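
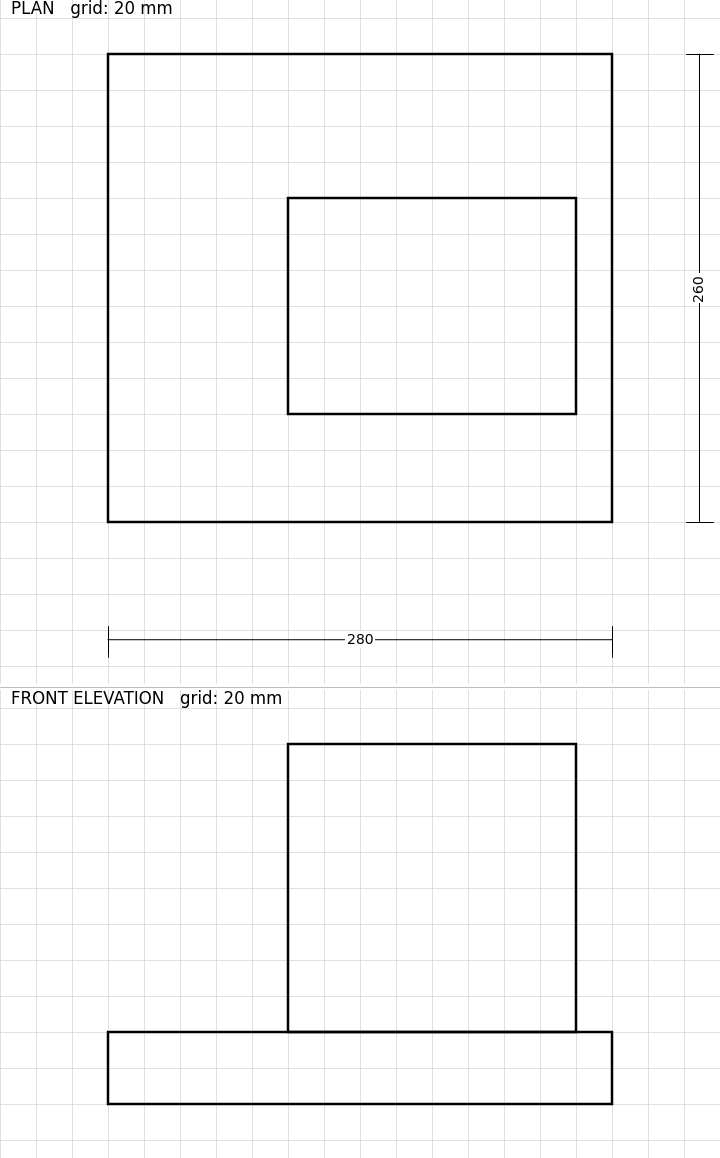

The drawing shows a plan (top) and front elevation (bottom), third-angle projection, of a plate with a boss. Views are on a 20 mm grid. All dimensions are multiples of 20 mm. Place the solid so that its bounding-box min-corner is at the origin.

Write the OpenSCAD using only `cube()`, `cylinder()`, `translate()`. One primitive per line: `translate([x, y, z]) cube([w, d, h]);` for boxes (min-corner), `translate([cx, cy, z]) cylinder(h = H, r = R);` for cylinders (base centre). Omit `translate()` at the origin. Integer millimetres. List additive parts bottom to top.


cube([280, 260, 40]);
translate([100, 60, 40]) cube([160, 120, 160]);


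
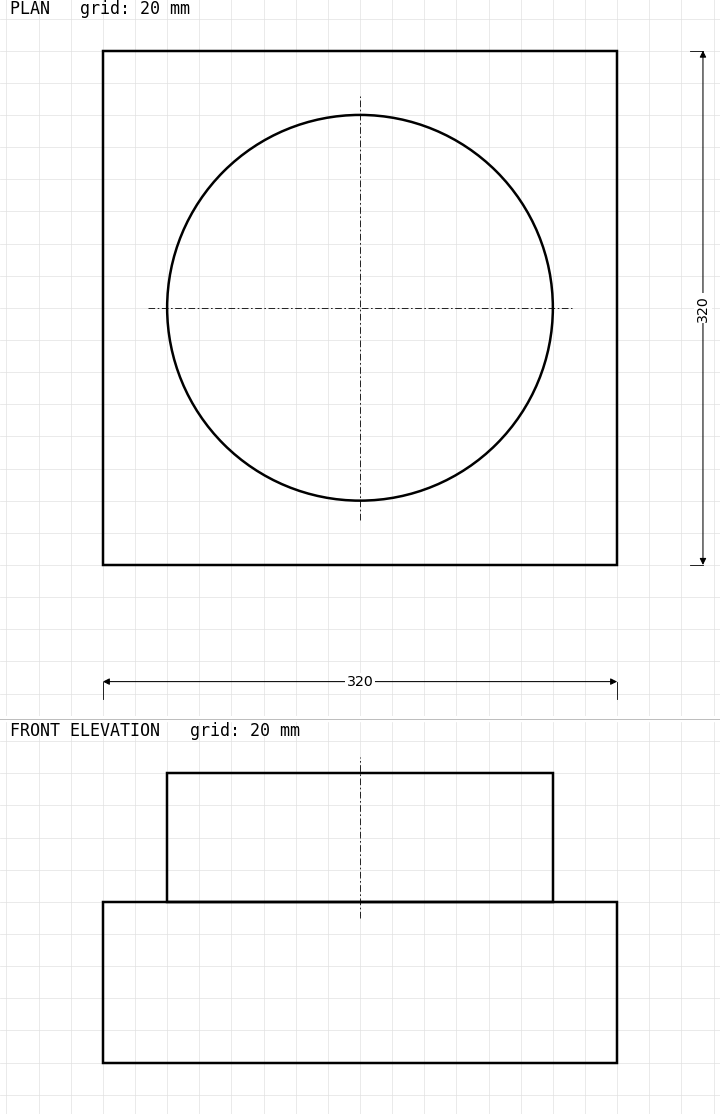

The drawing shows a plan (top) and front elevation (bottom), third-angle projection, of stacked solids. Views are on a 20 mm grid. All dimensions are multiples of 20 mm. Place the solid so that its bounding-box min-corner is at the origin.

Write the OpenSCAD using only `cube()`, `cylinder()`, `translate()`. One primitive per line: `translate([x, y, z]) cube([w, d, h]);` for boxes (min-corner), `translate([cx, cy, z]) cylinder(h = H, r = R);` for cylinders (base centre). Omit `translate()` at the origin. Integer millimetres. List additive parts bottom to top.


cube([320, 320, 100]);
translate([160, 160, 100]) cylinder(h = 80, r = 120);


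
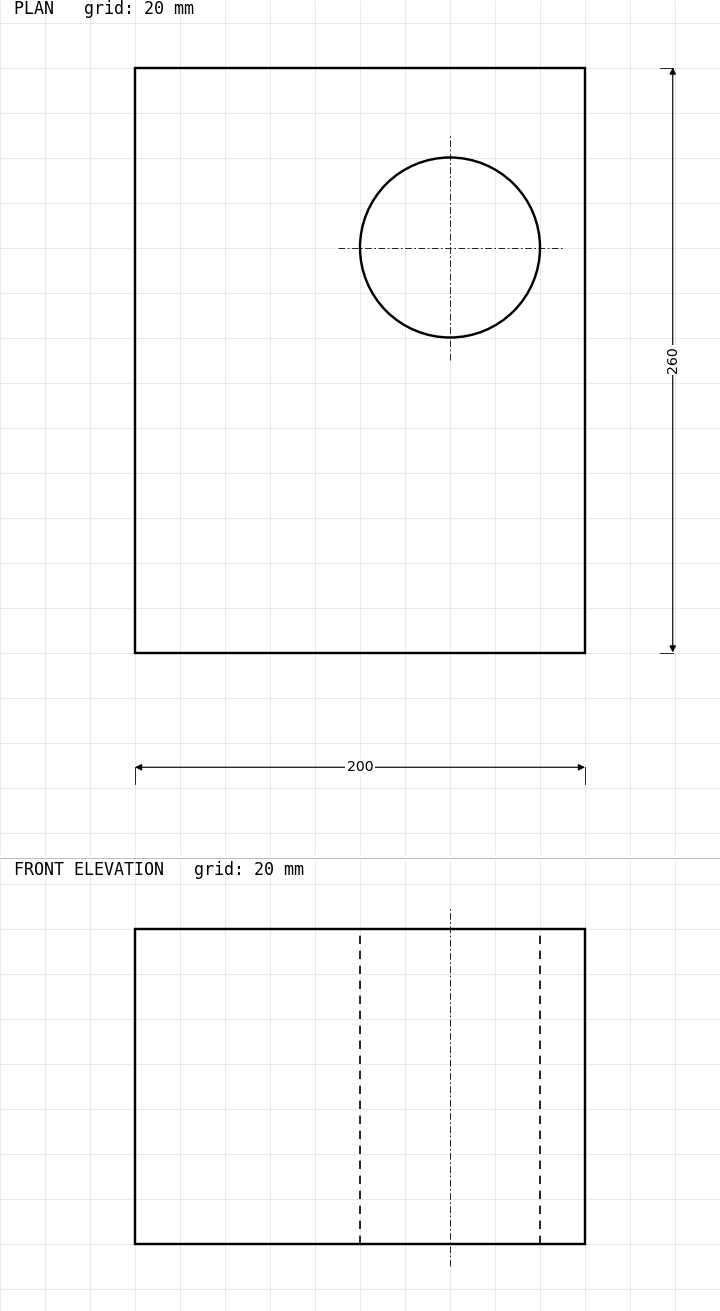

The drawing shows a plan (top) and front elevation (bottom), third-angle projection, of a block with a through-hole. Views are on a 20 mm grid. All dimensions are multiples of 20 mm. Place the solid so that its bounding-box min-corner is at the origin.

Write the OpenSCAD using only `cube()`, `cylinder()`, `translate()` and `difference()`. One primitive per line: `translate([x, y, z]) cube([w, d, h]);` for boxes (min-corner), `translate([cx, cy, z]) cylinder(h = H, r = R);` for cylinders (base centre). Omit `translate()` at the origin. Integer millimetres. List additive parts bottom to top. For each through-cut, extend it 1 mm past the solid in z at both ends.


difference() {
  cube([200, 260, 140]);
  translate([140, 180, -1]) cylinder(h = 142, r = 40);
}


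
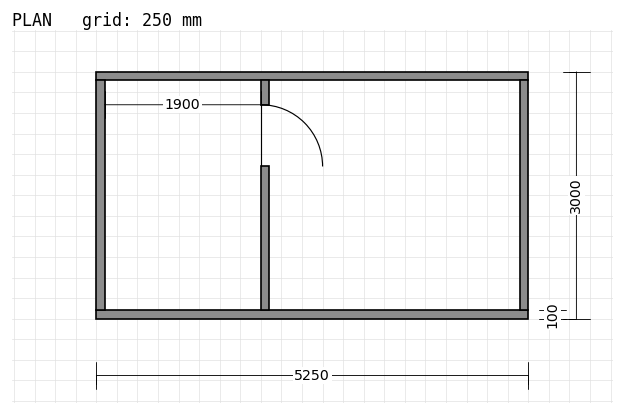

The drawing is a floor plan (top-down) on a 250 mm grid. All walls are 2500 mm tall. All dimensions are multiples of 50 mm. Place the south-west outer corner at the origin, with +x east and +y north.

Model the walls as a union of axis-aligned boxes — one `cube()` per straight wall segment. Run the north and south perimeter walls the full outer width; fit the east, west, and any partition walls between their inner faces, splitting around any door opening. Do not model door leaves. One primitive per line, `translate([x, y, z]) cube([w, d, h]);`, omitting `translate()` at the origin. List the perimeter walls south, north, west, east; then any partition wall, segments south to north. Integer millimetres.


cube([5250, 100, 2500]);
translate([0, 2900, 0]) cube([5250, 100, 2500]);
translate([0, 100, 0]) cube([100, 2800, 2500]);
translate([5150, 100, 0]) cube([100, 2800, 2500]);
translate([2000, 100, 0]) cube([100, 1750, 2500]);
translate([2000, 2600, 0]) cube([100, 300, 2500]);


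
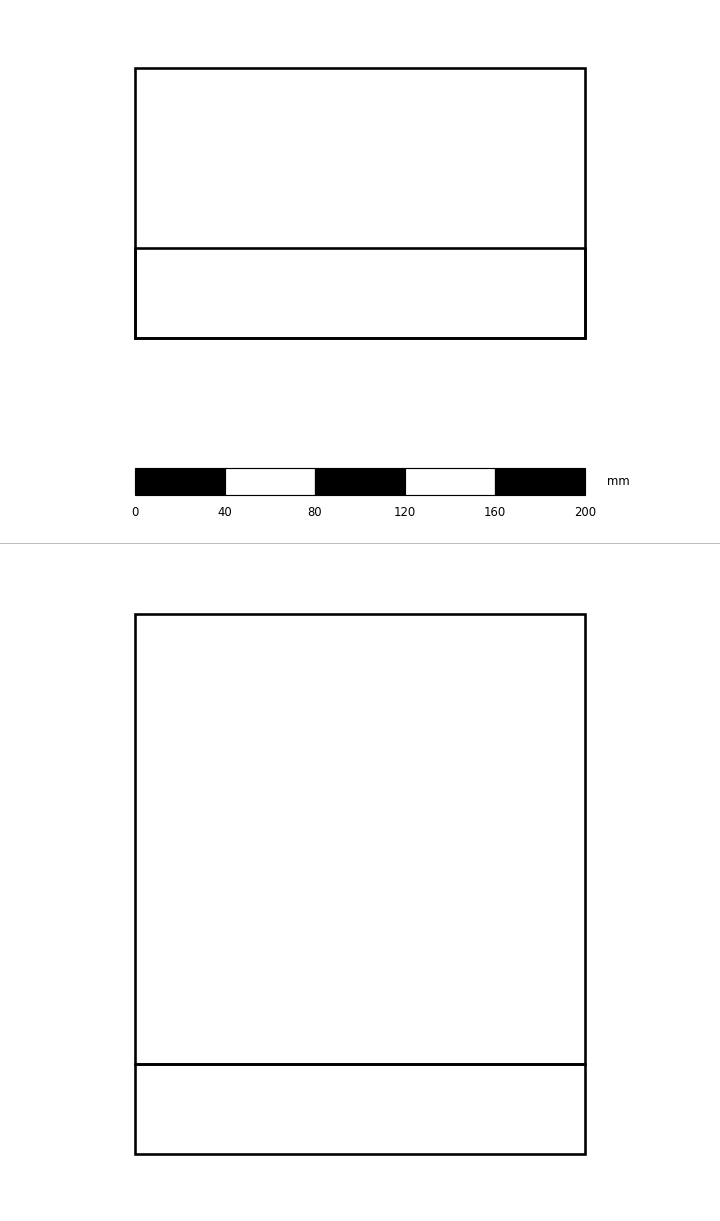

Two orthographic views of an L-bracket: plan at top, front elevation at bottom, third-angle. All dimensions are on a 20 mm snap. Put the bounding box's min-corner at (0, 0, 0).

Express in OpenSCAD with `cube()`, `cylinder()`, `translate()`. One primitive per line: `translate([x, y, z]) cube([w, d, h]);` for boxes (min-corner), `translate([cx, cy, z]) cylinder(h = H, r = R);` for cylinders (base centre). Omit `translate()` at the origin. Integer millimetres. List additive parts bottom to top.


cube([200, 120, 40]);
translate([0, 0, 40]) cube([200, 40, 200]);


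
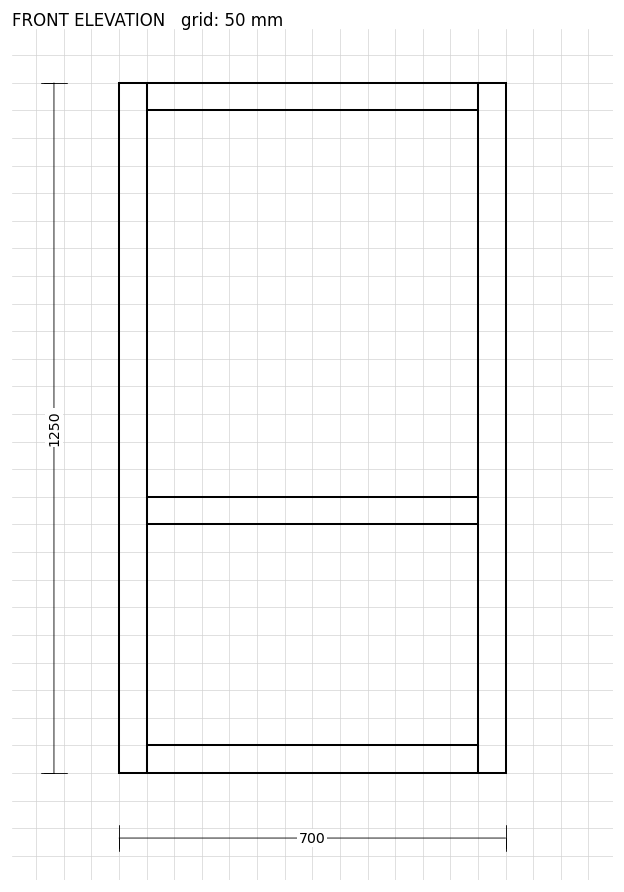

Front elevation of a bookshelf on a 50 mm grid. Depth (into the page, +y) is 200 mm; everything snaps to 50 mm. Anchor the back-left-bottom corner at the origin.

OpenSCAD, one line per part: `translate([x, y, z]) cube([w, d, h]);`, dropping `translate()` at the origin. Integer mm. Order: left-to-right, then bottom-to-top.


cube([50, 200, 1250]);
translate([50, 0, 0]) cube([600, 200, 50]);
translate([50, 0, 450]) cube([600, 200, 50]);
translate([50, 0, 1200]) cube([600, 200, 50]);
translate([650, 0, 0]) cube([50, 200, 1250]);


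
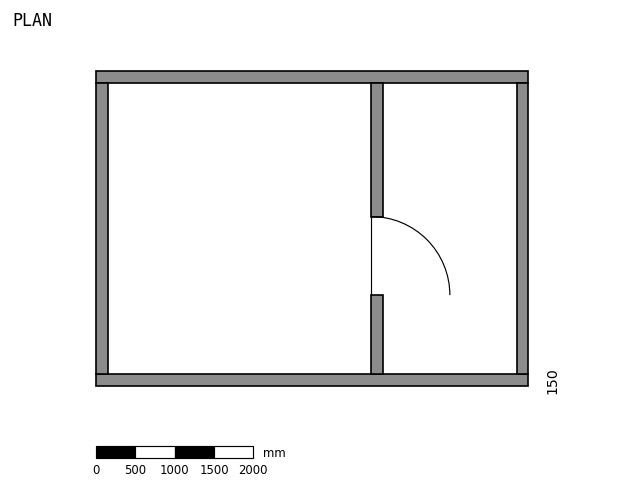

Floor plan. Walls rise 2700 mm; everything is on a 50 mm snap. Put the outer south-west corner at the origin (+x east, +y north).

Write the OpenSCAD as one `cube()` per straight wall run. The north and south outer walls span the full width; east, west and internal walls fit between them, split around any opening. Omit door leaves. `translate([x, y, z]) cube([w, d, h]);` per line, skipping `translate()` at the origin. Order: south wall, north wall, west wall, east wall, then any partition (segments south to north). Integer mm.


cube([5500, 150, 2700]);
translate([0, 3850, 0]) cube([5500, 150, 2700]);
translate([0, 150, 0]) cube([150, 3700, 2700]);
translate([5350, 150, 0]) cube([150, 3700, 2700]);
translate([3500, 150, 0]) cube([150, 1000, 2700]);
translate([3500, 2150, 0]) cube([150, 1700, 2700]);


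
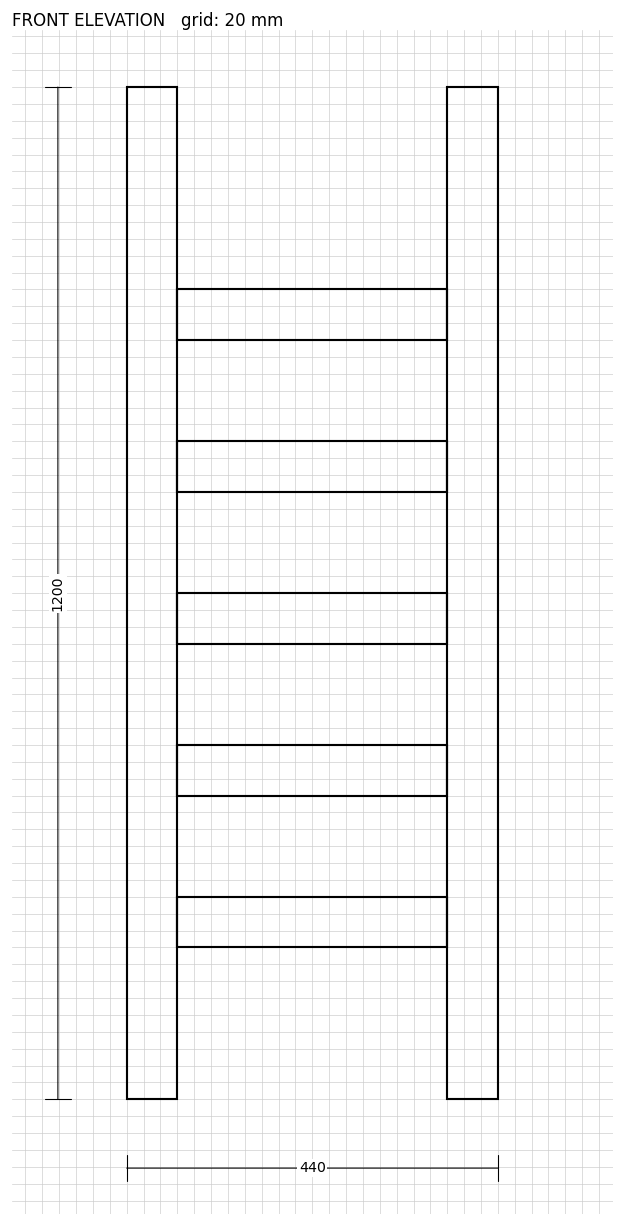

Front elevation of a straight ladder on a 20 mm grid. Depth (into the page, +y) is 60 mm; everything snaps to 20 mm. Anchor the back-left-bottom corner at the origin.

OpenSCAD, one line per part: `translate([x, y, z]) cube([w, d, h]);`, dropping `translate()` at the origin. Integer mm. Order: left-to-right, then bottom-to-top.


cube([60, 60, 1200]);
translate([60, 0, 180]) cube([320, 60, 60]);
translate([60, 0, 360]) cube([320, 60, 60]);
translate([60, 0, 540]) cube([320, 60, 60]);
translate([60, 0, 720]) cube([320, 60, 60]);
translate([60, 0, 900]) cube([320, 60, 60]);
translate([380, 0, 0]) cube([60, 60, 1200]);


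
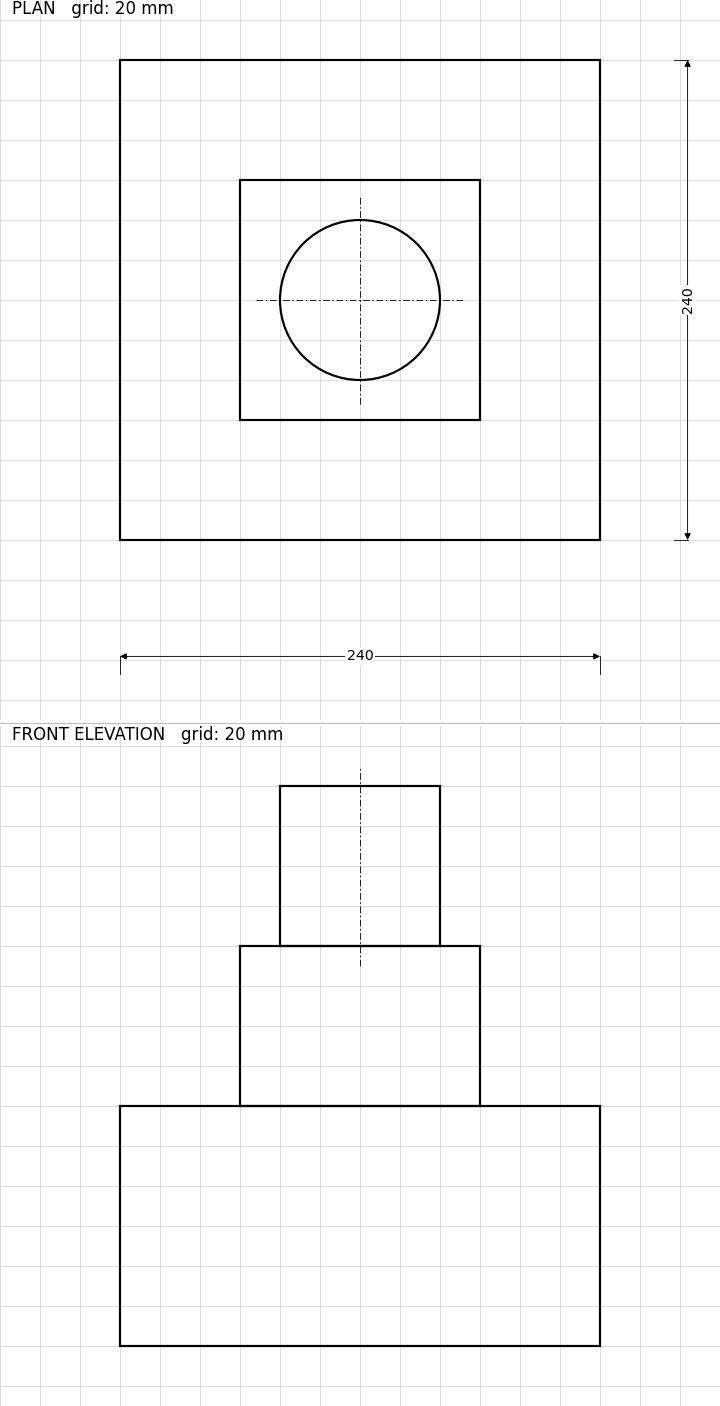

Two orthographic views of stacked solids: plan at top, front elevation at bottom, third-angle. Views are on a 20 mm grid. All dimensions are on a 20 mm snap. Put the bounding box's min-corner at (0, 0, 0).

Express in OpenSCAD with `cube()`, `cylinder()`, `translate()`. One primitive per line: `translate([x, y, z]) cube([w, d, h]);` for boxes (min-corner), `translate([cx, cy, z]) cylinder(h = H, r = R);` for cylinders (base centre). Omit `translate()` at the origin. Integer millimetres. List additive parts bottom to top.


cube([240, 240, 120]);
translate([60, 60, 120]) cube([120, 120, 80]);
translate([120, 120, 200]) cylinder(h = 80, r = 40);


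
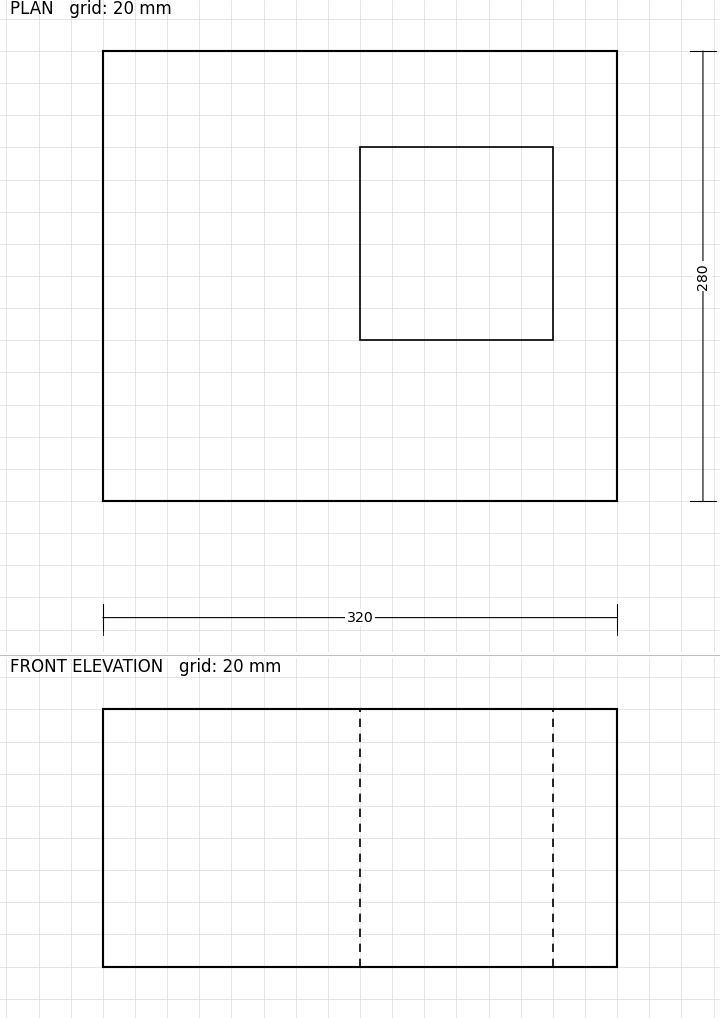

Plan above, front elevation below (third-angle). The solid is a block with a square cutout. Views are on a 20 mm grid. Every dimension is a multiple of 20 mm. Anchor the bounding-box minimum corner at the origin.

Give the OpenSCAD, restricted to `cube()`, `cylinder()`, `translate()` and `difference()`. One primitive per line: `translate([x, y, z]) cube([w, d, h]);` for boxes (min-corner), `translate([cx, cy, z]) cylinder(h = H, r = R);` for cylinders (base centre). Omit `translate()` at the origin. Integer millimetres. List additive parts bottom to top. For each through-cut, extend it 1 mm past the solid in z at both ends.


difference() {
  cube([320, 280, 160]);
  translate([160, 100, -1]) cube([120, 120, 162]);
}


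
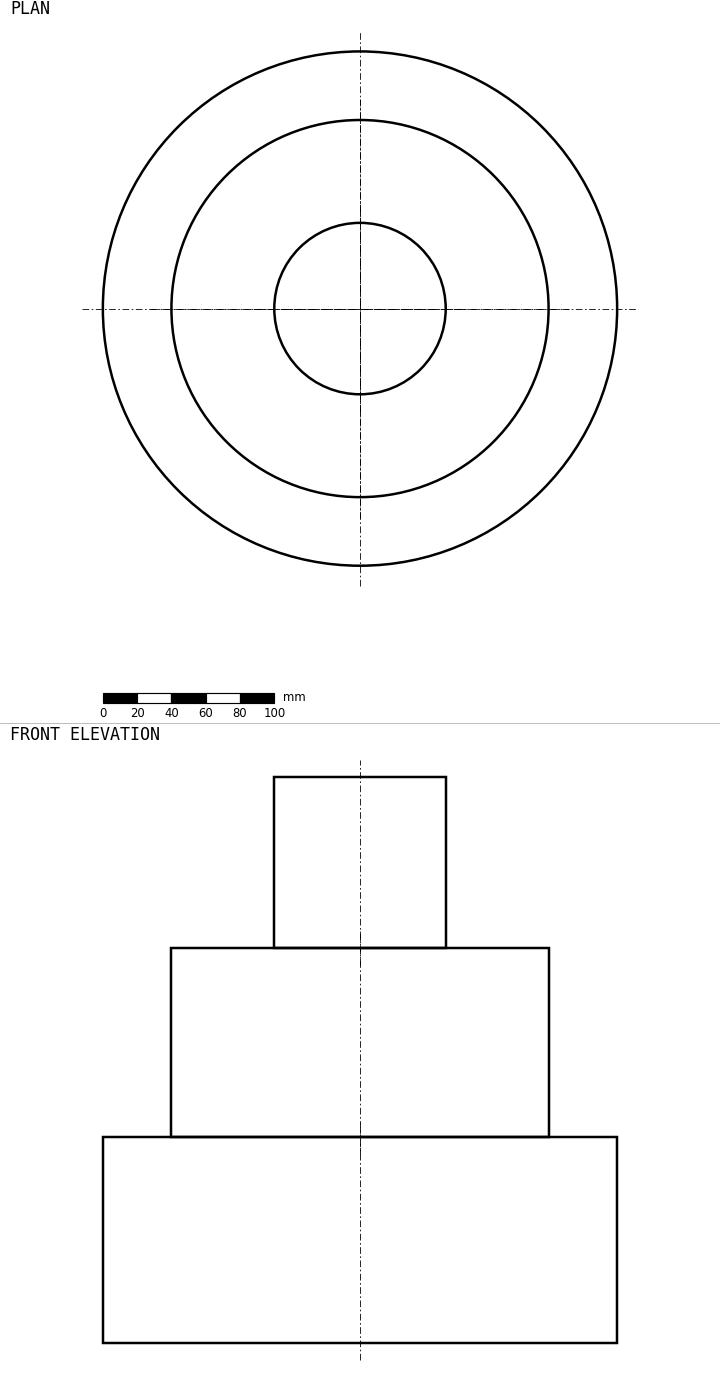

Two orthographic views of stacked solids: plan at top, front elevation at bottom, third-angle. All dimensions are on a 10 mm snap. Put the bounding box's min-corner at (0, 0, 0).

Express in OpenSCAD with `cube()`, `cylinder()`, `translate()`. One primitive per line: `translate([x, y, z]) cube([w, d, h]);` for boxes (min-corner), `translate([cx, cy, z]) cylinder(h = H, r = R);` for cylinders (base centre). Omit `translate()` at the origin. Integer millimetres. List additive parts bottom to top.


translate([150, 150, 0]) cylinder(h = 120, r = 150);
translate([150, 150, 120]) cylinder(h = 110, r = 110);
translate([150, 150, 230]) cylinder(h = 100, r = 50);


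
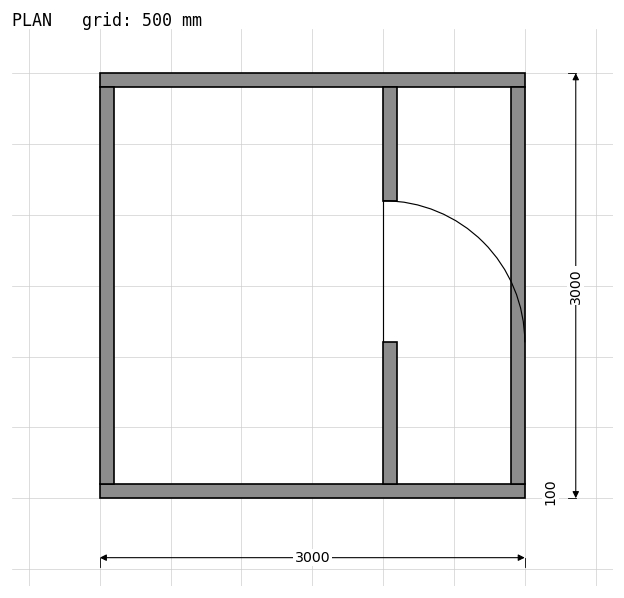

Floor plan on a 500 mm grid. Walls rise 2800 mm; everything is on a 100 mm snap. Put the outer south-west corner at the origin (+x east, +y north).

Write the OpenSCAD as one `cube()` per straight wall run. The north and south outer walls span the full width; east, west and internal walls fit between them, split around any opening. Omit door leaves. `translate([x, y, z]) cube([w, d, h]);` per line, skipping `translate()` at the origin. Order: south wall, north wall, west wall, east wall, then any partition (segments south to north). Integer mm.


cube([3000, 100, 2800]);
translate([0, 2900, 0]) cube([3000, 100, 2800]);
translate([0, 100, 0]) cube([100, 2800, 2800]);
translate([2900, 100, 0]) cube([100, 2800, 2800]);
translate([2000, 100, 0]) cube([100, 1000, 2800]);
translate([2000, 2100, 0]) cube([100, 800, 2800]);


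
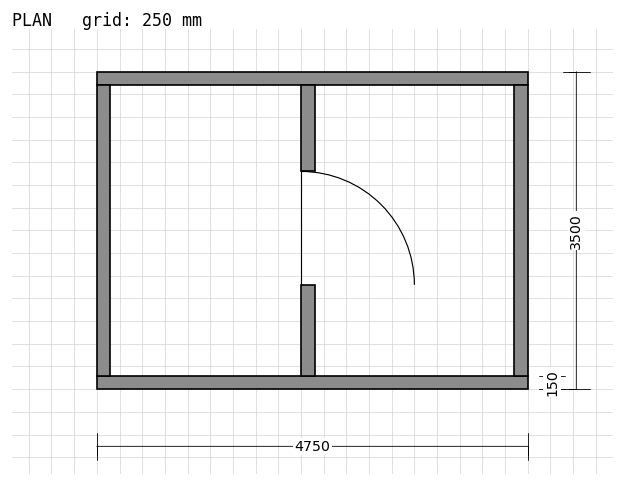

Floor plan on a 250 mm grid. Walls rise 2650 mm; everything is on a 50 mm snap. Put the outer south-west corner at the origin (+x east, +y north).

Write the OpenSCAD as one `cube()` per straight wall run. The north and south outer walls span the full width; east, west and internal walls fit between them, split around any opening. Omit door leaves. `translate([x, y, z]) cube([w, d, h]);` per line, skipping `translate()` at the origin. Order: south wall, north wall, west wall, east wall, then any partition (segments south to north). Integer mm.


cube([4750, 150, 2650]);
translate([0, 3350, 0]) cube([4750, 150, 2650]);
translate([0, 150, 0]) cube([150, 3200, 2650]);
translate([4600, 150, 0]) cube([150, 3200, 2650]);
translate([2250, 150, 0]) cube([150, 1000, 2650]);
translate([2250, 2400, 0]) cube([150, 950, 2650]);


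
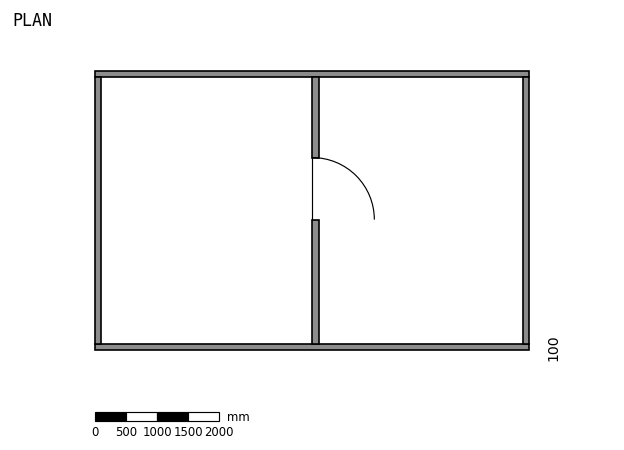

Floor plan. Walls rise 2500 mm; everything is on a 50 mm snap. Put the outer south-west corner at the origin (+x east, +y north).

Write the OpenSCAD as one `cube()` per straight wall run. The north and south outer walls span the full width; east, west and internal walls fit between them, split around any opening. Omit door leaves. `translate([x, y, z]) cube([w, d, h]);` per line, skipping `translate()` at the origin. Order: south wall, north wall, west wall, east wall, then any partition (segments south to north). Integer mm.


cube([7000, 100, 2500]);
translate([0, 4400, 0]) cube([7000, 100, 2500]);
translate([0, 100, 0]) cube([100, 4300, 2500]);
translate([6900, 100, 0]) cube([100, 4300, 2500]);
translate([3500, 100, 0]) cube([100, 2000, 2500]);
translate([3500, 3100, 0]) cube([100, 1300, 2500]);


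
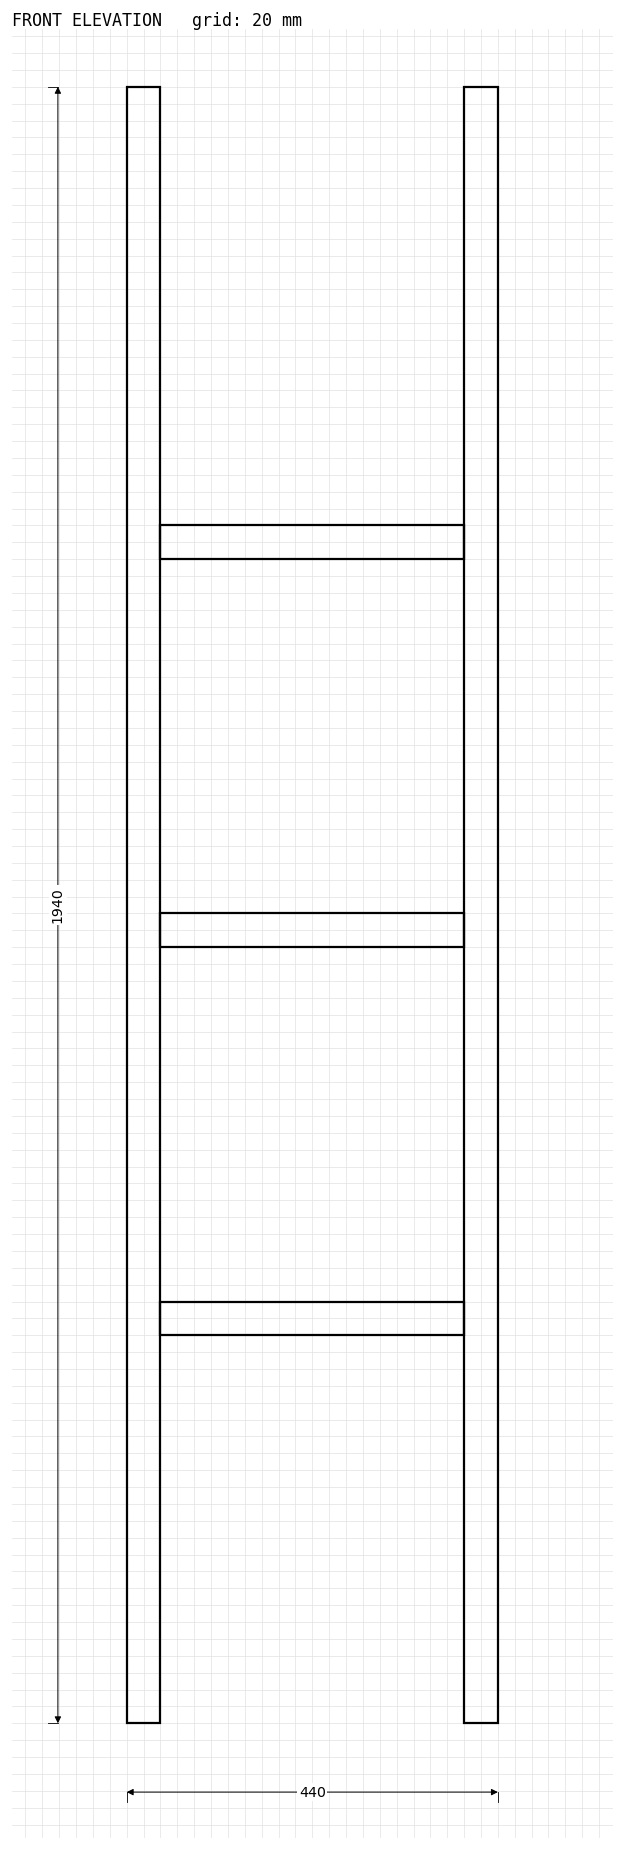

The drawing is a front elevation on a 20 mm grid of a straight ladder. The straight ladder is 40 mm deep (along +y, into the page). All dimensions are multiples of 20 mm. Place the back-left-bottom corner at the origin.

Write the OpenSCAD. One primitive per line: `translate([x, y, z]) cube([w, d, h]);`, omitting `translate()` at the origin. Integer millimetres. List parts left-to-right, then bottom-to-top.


cube([40, 40, 1940]);
translate([40, 0, 460]) cube([360, 40, 40]);
translate([40, 0, 920]) cube([360, 40, 40]);
translate([40, 0, 1380]) cube([360, 40, 40]);
translate([400, 0, 0]) cube([40, 40, 1940]);


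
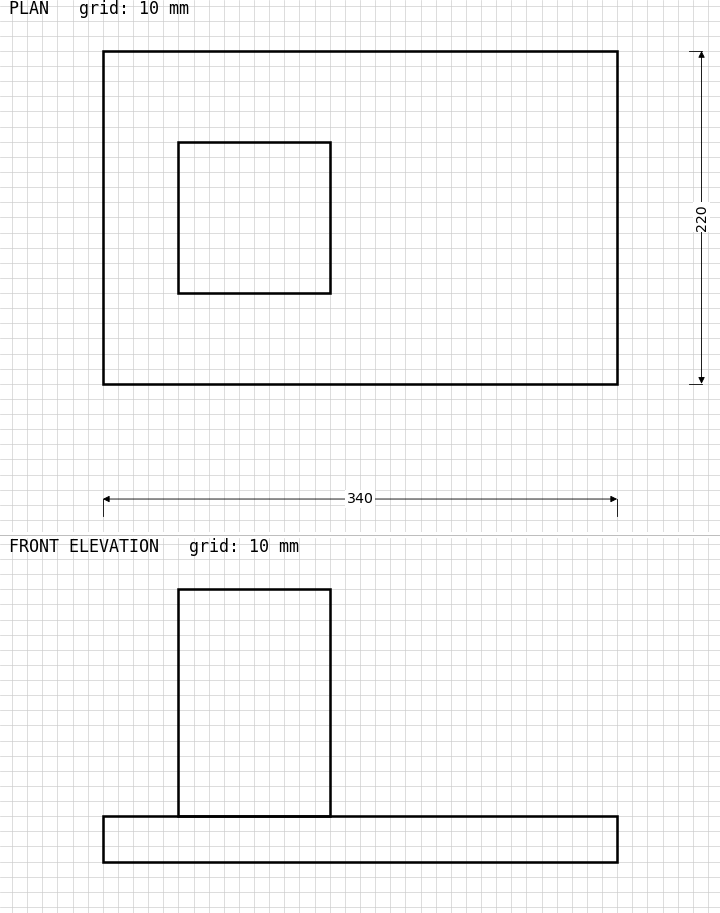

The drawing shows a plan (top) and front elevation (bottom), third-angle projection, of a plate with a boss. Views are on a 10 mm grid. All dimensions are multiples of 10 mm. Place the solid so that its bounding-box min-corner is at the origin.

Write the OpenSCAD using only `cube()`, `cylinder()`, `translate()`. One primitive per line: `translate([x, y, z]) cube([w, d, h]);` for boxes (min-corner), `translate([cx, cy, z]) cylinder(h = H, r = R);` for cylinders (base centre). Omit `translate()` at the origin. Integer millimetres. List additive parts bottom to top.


cube([340, 220, 30]);
translate([50, 60, 30]) cube([100, 100, 150]);


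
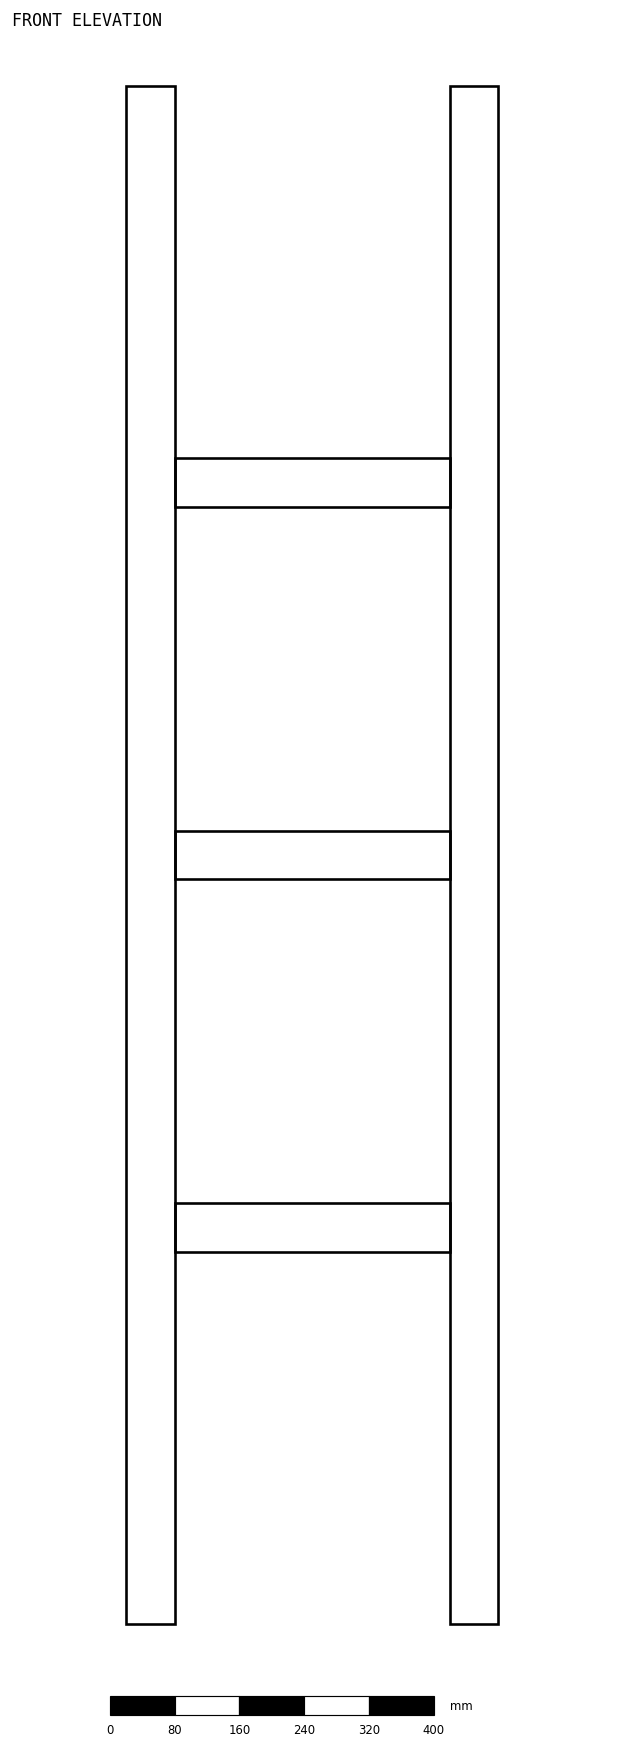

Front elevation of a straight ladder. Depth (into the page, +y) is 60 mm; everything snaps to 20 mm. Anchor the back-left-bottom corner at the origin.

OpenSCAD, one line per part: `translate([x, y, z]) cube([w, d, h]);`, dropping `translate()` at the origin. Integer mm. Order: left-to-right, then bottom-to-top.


cube([60, 60, 1900]);
translate([60, 0, 460]) cube([340, 60, 60]);
translate([60, 0, 920]) cube([340, 60, 60]);
translate([60, 0, 1380]) cube([340, 60, 60]);
translate([400, 0, 0]) cube([60, 60, 1900]);


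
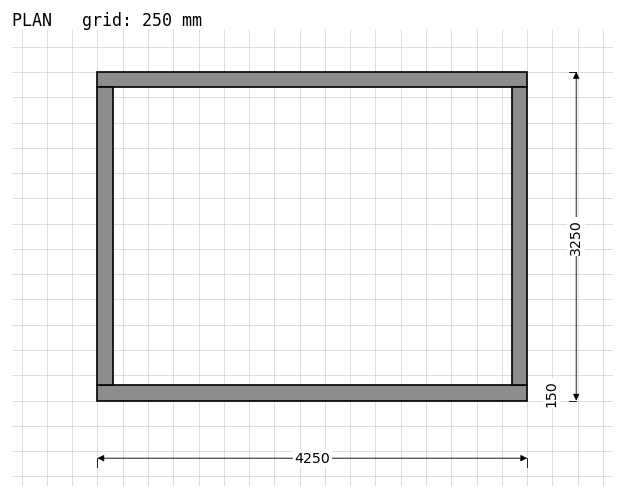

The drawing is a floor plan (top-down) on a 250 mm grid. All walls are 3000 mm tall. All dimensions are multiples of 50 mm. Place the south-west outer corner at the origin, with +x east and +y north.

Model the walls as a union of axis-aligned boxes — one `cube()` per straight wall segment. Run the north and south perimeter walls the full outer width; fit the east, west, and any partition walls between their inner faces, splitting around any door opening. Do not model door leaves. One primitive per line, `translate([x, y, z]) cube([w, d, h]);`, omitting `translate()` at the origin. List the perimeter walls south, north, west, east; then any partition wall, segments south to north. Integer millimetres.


cube([4250, 150, 3000]);
translate([0, 3100, 0]) cube([4250, 150, 3000]);
translate([0, 150, 0]) cube([150, 2950, 3000]);
translate([4100, 150, 0]) cube([150, 2950, 3000]);


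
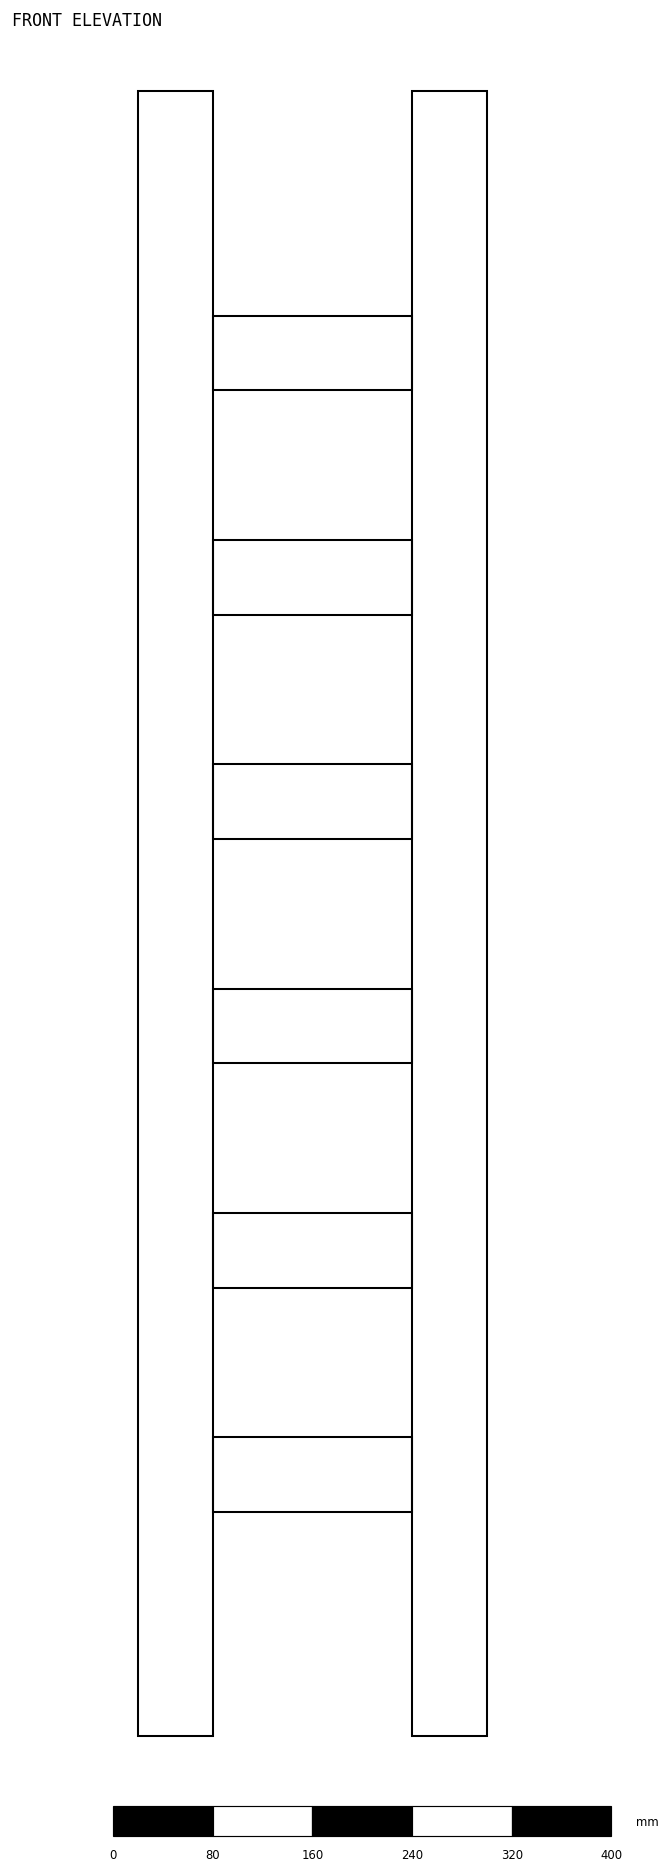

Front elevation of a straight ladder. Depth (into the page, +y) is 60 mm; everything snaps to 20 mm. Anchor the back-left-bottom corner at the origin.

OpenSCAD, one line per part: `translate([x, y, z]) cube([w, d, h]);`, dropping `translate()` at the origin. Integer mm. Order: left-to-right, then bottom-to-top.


cube([60, 60, 1320]);
translate([60, 0, 180]) cube([160, 60, 60]);
translate([60, 0, 360]) cube([160, 60, 60]);
translate([60, 0, 540]) cube([160, 60, 60]);
translate([60, 0, 720]) cube([160, 60, 60]);
translate([60, 0, 900]) cube([160, 60, 60]);
translate([60, 0, 1080]) cube([160, 60, 60]);
translate([220, 0, 0]) cube([60, 60, 1320]);


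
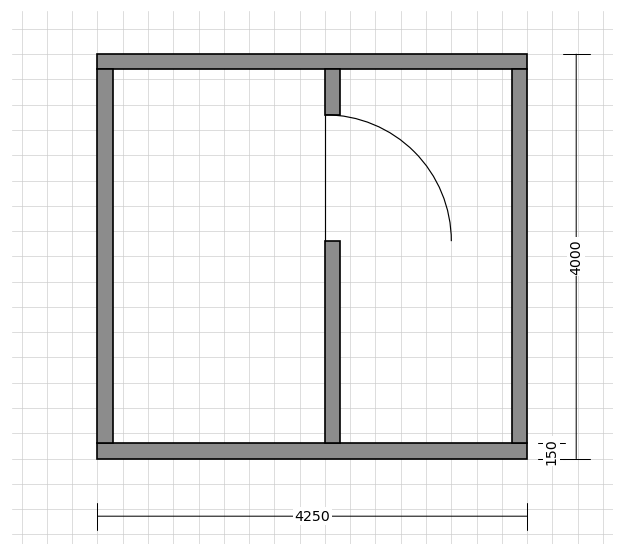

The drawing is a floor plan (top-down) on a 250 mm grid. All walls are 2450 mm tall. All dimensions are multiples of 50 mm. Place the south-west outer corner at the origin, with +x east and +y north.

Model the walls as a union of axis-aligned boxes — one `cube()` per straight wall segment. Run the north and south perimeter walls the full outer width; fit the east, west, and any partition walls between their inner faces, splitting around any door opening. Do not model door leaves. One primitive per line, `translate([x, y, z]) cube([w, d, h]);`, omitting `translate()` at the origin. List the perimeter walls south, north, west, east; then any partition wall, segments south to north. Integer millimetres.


cube([4250, 150, 2450]);
translate([0, 3850, 0]) cube([4250, 150, 2450]);
translate([0, 150, 0]) cube([150, 3700, 2450]);
translate([4100, 150, 0]) cube([150, 3700, 2450]);
translate([2250, 150, 0]) cube([150, 2000, 2450]);
translate([2250, 3400, 0]) cube([150, 450, 2450]);


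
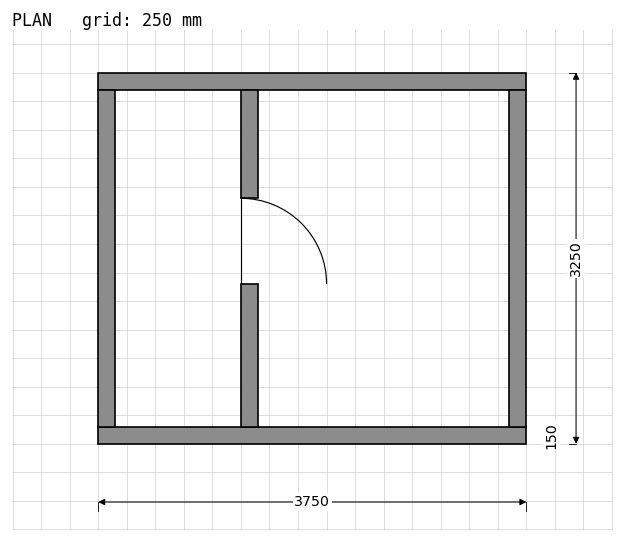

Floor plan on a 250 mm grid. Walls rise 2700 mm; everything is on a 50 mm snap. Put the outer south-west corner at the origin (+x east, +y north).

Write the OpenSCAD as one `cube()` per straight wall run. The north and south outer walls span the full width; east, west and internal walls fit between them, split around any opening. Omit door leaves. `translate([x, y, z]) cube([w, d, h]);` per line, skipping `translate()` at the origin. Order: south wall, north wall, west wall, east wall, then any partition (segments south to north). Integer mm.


cube([3750, 150, 2700]);
translate([0, 3100, 0]) cube([3750, 150, 2700]);
translate([0, 150, 0]) cube([150, 2950, 2700]);
translate([3600, 150, 0]) cube([150, 2950, 2700]);
translate([1250, 150, 0]) cube([150, 1250, 2700]);
translate([1250, 2150, 0]) cube([150, 950, 2700]);


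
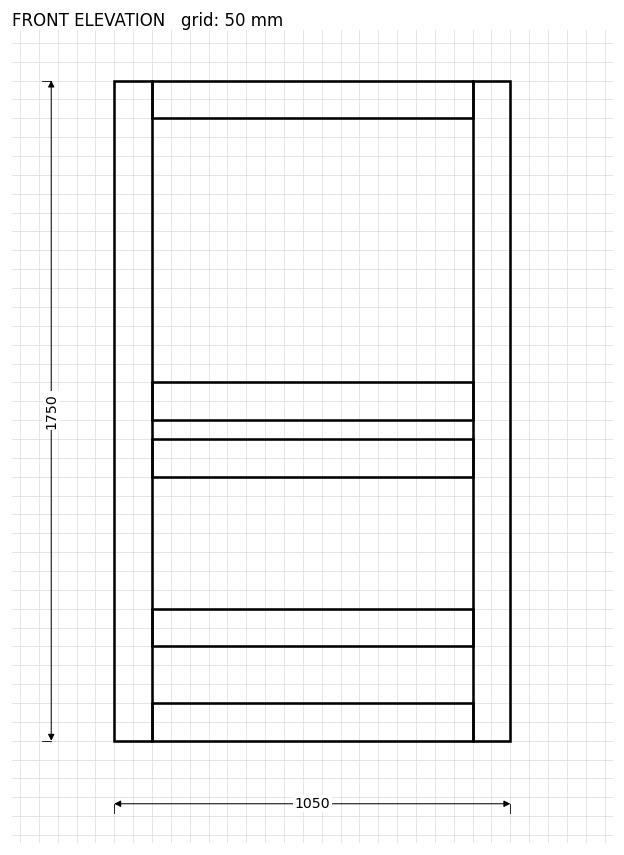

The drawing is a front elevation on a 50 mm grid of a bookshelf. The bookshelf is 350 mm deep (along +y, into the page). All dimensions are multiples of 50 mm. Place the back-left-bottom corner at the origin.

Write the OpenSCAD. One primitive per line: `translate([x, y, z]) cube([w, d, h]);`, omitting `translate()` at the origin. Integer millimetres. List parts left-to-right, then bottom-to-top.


cube([100, 350, 1750]);
translate([100, 0, 0]) cube([850, 350, 100]);
translate([100, 0, 250]) cube([850, 350, 100]);
translate([100, 0, 700]) cube([850, 350, 100]);
translate([100, 0, 850]) cube([850, 350, 100]);
translate([100, 0, 1650]) cube([850, 350, 100]);
translate([950, 0, 0]) cube([100, 350, 1750]);


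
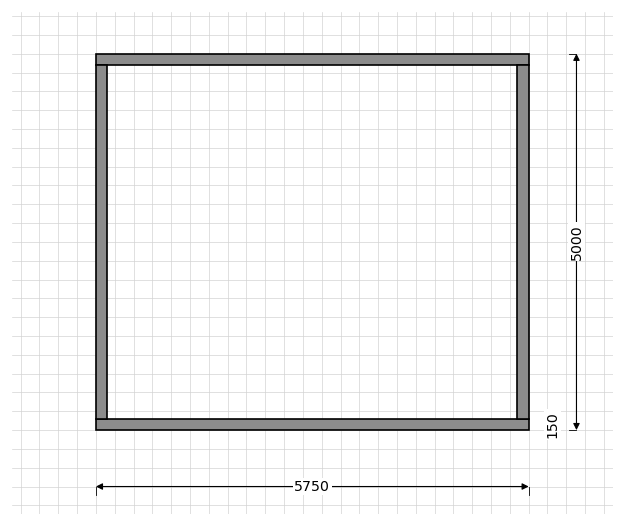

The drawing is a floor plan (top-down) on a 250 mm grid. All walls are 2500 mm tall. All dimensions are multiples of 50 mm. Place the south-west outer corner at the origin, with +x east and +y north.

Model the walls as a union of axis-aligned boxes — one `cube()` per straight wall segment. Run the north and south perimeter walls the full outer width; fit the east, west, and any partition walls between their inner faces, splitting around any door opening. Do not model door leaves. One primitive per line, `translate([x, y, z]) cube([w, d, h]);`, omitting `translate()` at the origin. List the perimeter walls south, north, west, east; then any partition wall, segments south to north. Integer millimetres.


cube([5750, 150, 2500]);
translate([0, 4850, 0]) cube([5750, 150, 2500]);
translate([0, 150, 0]) cube([150, 4700, 2500]);
translate([5600, 150, 0]) cube([150, 4700, 2500]);


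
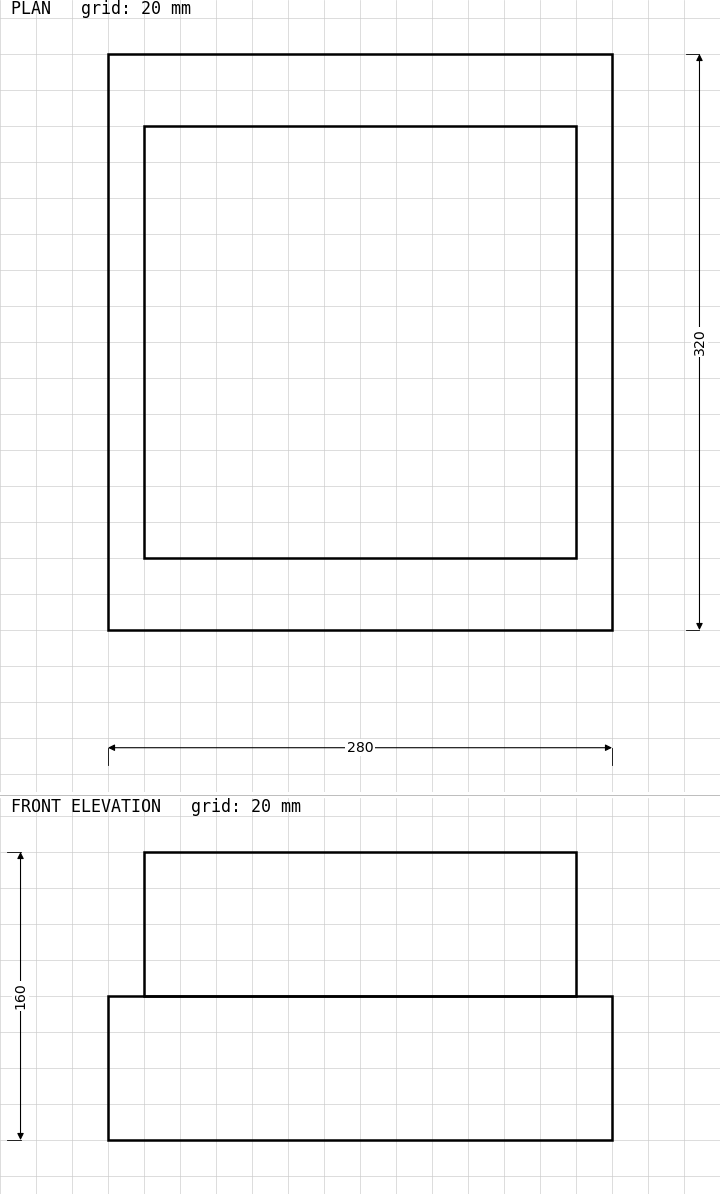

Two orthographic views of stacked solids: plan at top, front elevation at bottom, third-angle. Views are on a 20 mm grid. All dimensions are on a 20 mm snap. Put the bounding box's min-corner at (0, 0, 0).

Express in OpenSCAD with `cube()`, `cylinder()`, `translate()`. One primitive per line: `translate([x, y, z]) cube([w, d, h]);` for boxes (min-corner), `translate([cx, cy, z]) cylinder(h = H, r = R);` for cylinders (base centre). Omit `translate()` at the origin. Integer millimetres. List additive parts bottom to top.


cube([280, 320, 80]);
translate([20, 40, 80]) cube([240, 240, 80]);


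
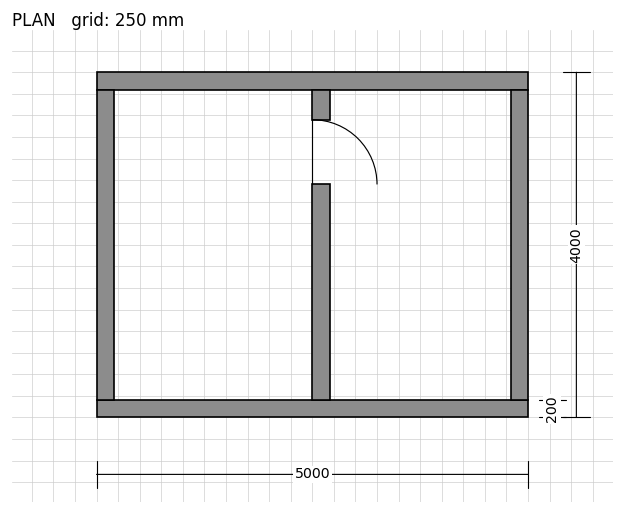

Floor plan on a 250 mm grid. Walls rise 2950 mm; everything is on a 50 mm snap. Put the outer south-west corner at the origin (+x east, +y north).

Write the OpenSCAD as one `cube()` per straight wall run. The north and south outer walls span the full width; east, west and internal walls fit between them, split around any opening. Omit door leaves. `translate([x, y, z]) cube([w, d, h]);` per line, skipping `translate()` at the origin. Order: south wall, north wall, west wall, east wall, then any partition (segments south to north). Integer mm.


cube([5000, 200, 2950]);
translate([0, 3800, 0]) cube([5000, 200, 2950]);
translate([0, 200, 0]) cube([200, 3600, 2950]);
translate([4800, 200, 0]) cube([200, 3600, 2950]);
translate([2500, 200, 0]) cube([200, 2500, 2950]);
translate([2500, 3450, 0]) cube([200, 350, 2950]);


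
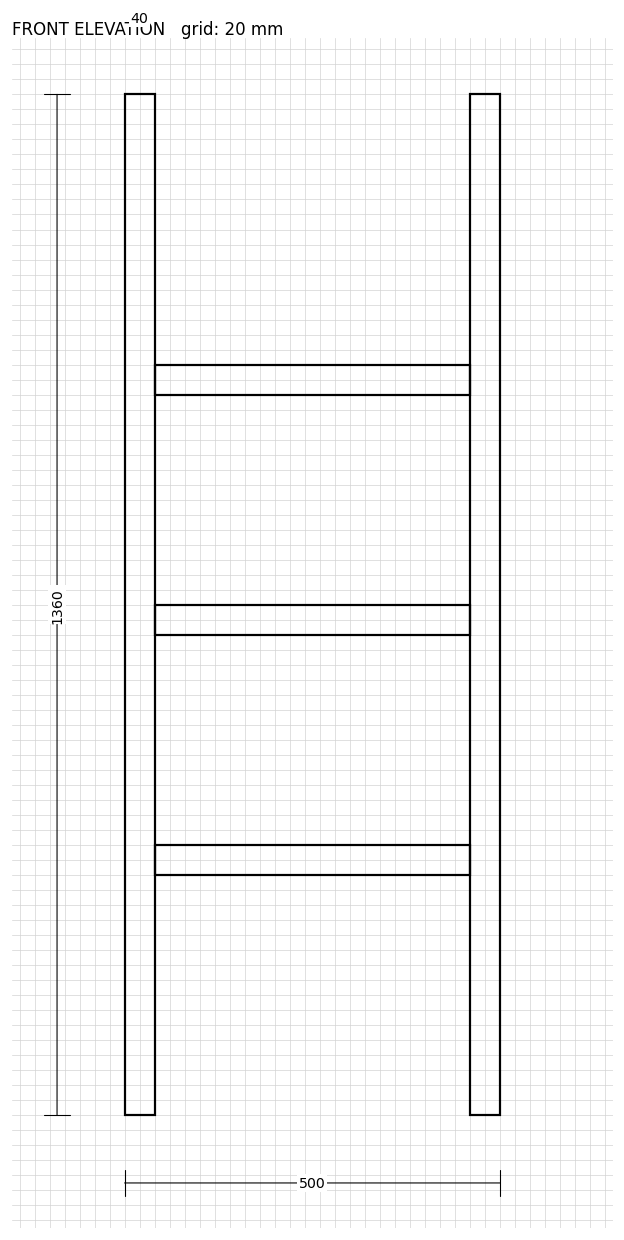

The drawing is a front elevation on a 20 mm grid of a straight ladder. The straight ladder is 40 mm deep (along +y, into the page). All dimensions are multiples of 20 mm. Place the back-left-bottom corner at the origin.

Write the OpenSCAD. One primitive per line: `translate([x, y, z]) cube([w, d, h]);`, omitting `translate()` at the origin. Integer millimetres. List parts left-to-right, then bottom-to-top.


cube([40, 40, 1360]);
translate([40, 0, 320]) cube([420, 40, 40]);
translate([40, 0, 640]) cube([420, 40, 40]);
translate([40, 0, 960]) cube([420, 40, 40]);
translate([460, 0, 0]) cube([40, 40, 1360]);


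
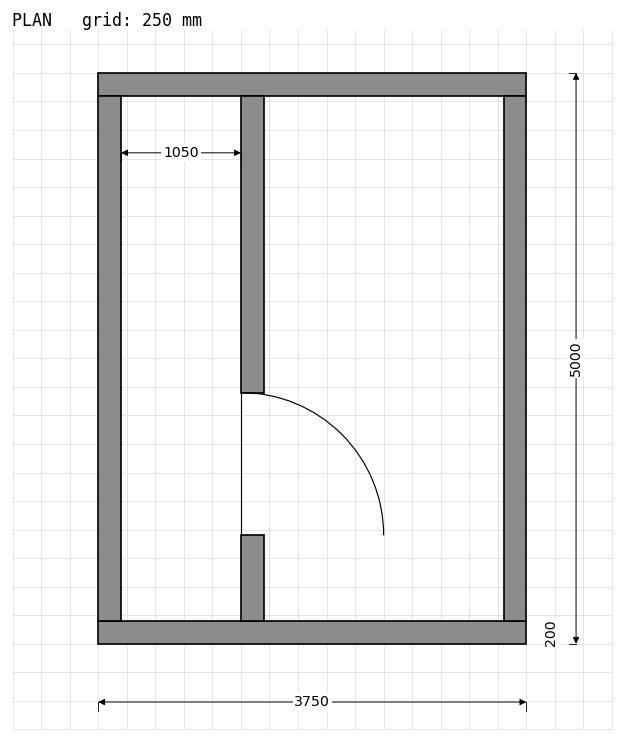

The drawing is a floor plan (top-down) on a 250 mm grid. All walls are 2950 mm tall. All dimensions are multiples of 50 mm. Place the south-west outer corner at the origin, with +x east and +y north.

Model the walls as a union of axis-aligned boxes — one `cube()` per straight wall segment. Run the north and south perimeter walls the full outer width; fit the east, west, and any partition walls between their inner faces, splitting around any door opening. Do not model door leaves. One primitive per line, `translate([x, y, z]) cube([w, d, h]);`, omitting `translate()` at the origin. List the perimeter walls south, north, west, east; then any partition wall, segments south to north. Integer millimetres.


cube([3750, 200, 2950]);
translate([0, 4800, 0]) cube([3750, 200, 2950]);
translate([0, 200, 0]) cube([200, 4600, 2950]);
translate([3550, 200, 0]) cube([200, 4600, 2950]);
translate([1250, 200, 0]) cube([200, 750, 2950]);
translate([1250, 2200, 0]) cube([200, 2600, 2950]);


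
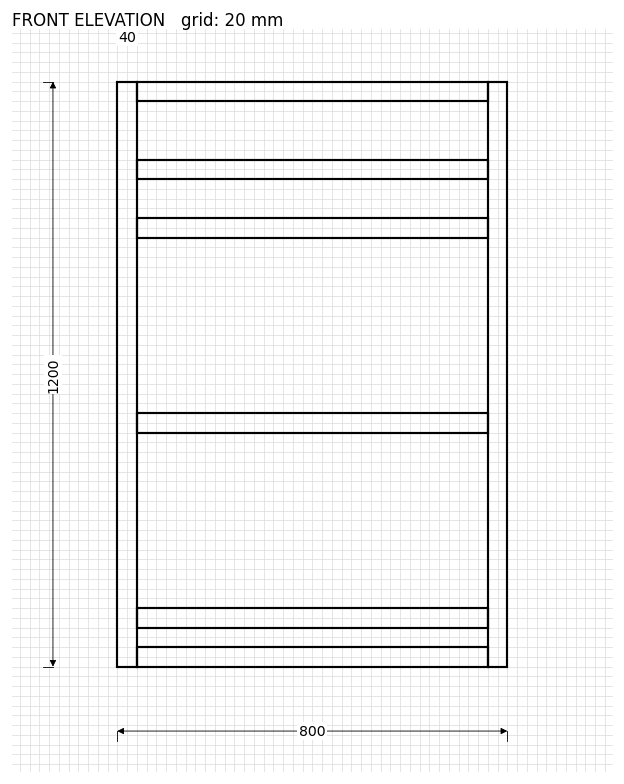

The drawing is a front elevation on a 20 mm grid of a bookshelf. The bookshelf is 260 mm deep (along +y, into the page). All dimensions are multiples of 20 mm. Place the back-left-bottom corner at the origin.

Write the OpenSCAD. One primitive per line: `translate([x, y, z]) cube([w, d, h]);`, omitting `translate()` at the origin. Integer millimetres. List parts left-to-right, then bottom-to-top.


cube([40, 260, 1200]);
translate([40, 0, 0]) cube([720, 260, 40]);
translate([40, 0, 80]) cube([720, 260, 40]);
translate([40, 0, 480]) cube([720, 260, 40]);
translate([40, 0, 880]) cube([720, 260, 40]);
translate([40, 0, 1000]) cube([720, 260, 40]);
translate([40, 0, 1160]) cube([720, 260, 40]);
translate([760, 0, 0]) cube([40, 260, 1200]);


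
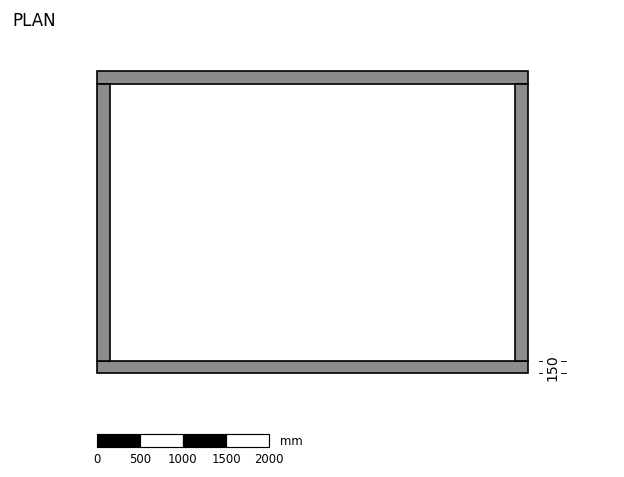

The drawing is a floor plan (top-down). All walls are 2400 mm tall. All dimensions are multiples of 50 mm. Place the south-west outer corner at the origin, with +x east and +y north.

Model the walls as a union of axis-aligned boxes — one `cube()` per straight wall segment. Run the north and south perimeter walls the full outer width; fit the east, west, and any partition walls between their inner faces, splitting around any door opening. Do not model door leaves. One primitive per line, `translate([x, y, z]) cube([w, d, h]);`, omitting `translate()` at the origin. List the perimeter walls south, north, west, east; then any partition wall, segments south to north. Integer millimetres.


cube([5000, 150, 2400]);
translate([0, 3350, 0]) cube([5000, 150, 2400]);
translate([0, 150, 0]) cube([150, 3200, 2400]);
translate([4850, 150, 0]) cube([150, 3200, 2400]);


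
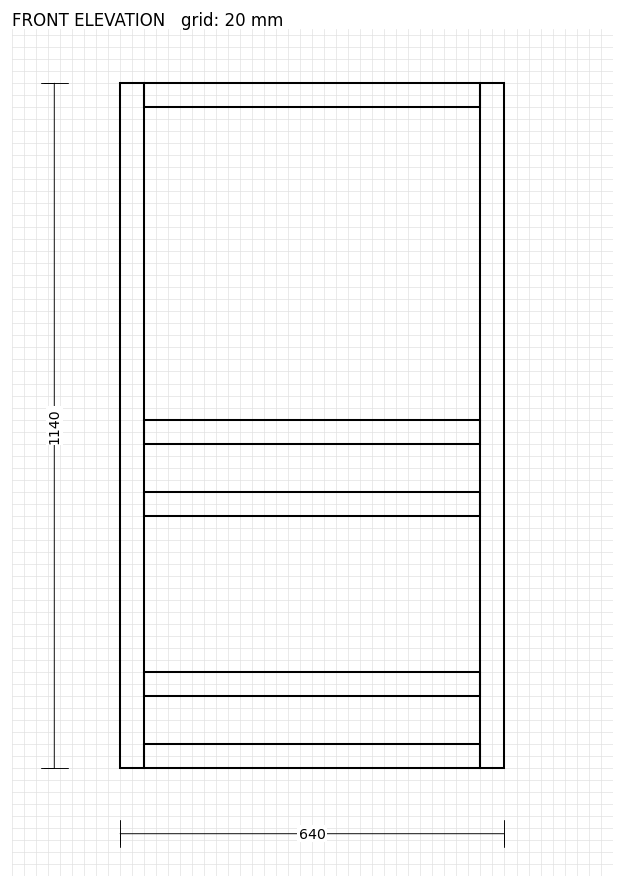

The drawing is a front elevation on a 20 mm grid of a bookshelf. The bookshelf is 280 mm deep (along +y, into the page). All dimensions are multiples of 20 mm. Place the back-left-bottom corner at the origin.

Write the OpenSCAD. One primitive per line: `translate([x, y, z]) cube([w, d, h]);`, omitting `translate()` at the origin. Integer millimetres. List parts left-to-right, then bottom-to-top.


cube([40, 280, 1140]);
translate([40, 0, 0]) cube([560, 280, 40]);
translate([40, 0, 120]) cube([560, 280, 40]);
translate([40, 0, 420]) cube([560, 280, 40]);
translate([40, 0, 540]) cube([560, 280, 40]);
translate([40, 0, 1100]) cube([560, 280, 40]);
translate([600, 0, 0]) cube([40, 280, 1140]);


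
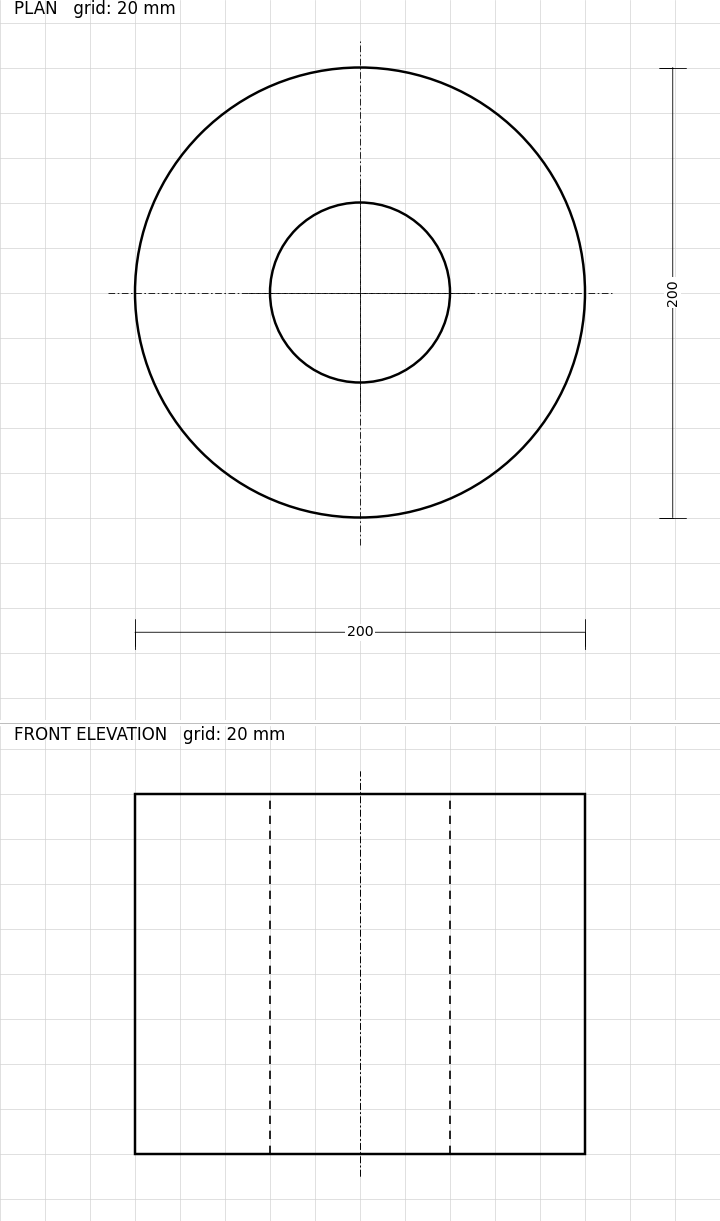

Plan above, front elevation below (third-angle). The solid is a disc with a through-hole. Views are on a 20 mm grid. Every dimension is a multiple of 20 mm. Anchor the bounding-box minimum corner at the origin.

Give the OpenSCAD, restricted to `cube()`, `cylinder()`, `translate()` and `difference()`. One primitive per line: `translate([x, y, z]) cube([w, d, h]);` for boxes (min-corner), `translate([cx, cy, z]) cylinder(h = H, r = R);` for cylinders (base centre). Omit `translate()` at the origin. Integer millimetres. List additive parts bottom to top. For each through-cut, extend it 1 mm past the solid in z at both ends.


difference() {
  translate([100, 100, 0]) cylinder(h = 160, r = 100);
  translate([100, 100, -1]) cylinder(h = 162, r = 40);
}


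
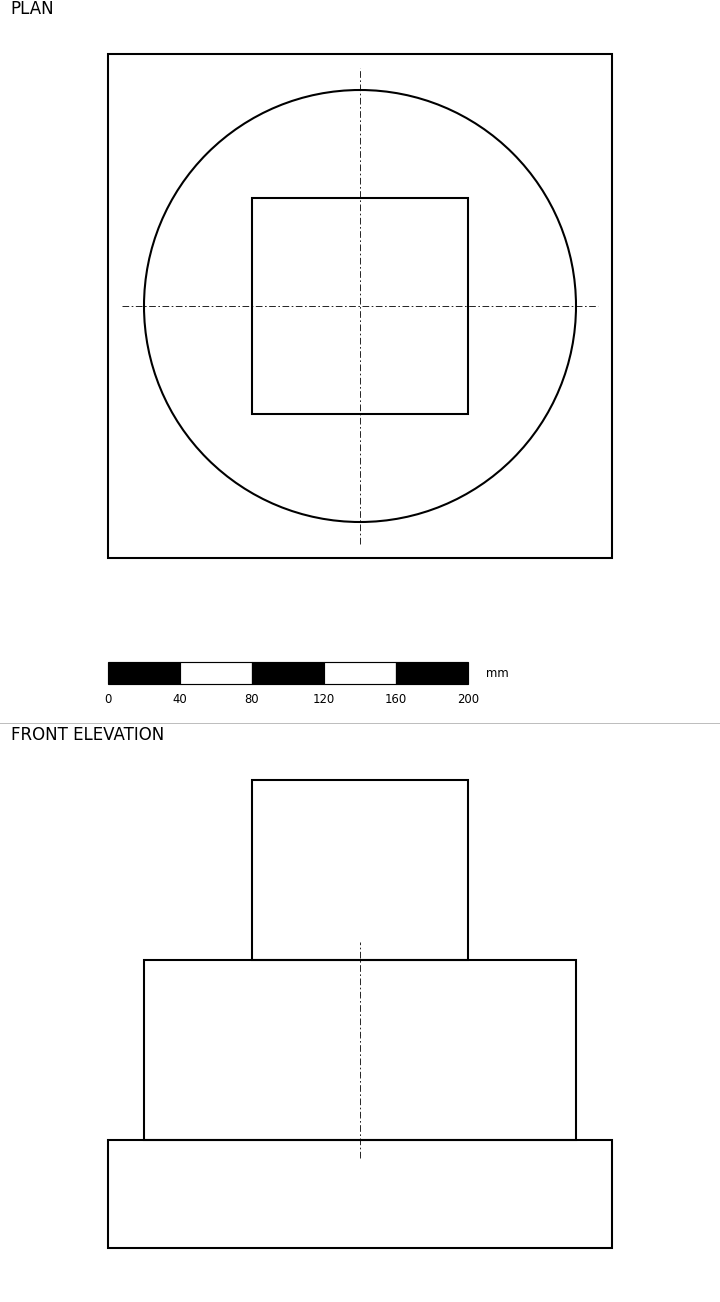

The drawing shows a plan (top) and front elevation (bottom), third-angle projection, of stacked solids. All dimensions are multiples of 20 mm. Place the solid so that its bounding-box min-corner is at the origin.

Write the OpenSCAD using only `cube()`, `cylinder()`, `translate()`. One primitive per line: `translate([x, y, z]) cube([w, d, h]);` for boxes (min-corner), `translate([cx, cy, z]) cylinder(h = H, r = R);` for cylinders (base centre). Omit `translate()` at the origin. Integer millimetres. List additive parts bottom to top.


cube([280, 280, 60]);
translate([140, 140, 60]) cylinder(h = 100, r = 120);
translate([80, 80, 160]) cube([120, 120, 100]);


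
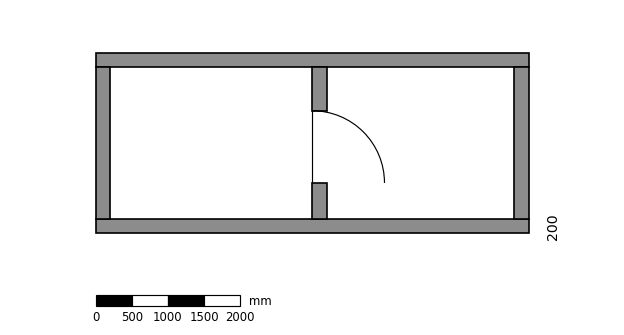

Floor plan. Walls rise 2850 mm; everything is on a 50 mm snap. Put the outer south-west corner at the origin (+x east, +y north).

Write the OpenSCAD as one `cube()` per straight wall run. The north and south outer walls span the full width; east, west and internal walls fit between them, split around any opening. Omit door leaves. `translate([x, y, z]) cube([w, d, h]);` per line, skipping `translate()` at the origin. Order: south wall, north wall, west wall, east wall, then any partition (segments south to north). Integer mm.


cube([6000, 200, 2850]);
translate([0, 2300, 0]) cube([6000, 200, 2850]);
translate([0, 200, 0]) cube([200, 2100, 2850]);
translate([5800, 200, 0]) cube([200, 2100, 2850]);
translate([3000, 200, 0]) cube([200, 500, 2850]);
translate([3000, 1700, 0]) cube([200, 600, 2850]);


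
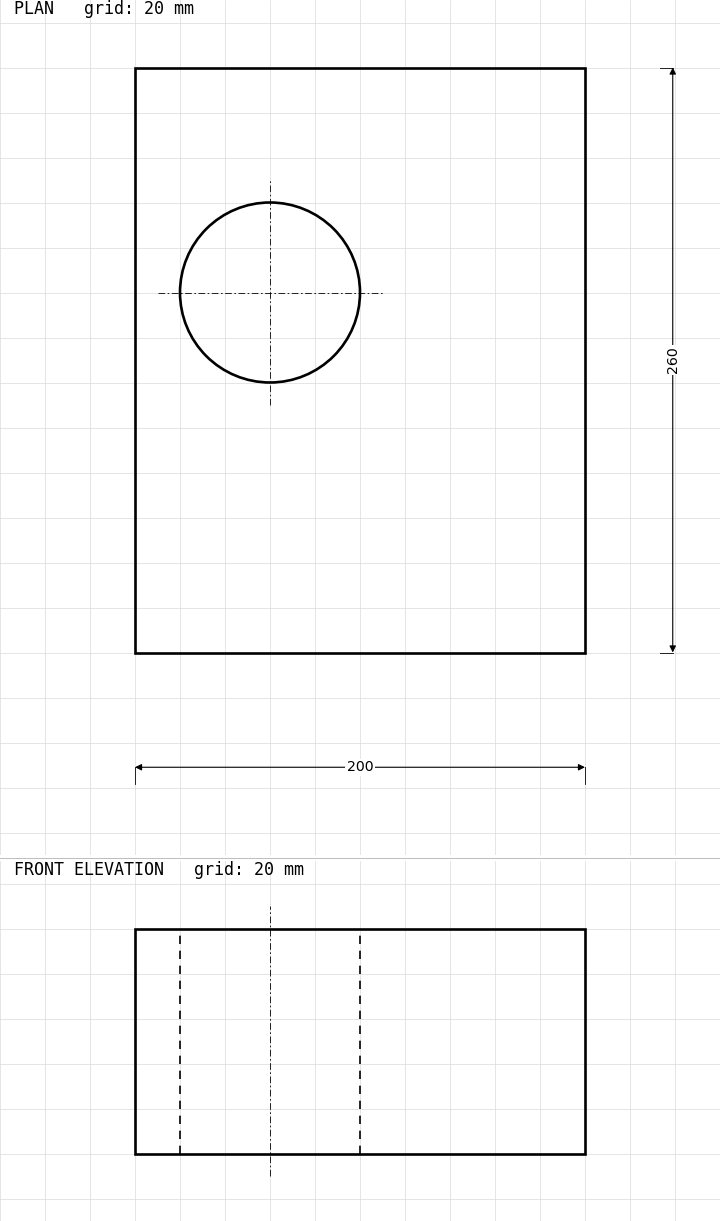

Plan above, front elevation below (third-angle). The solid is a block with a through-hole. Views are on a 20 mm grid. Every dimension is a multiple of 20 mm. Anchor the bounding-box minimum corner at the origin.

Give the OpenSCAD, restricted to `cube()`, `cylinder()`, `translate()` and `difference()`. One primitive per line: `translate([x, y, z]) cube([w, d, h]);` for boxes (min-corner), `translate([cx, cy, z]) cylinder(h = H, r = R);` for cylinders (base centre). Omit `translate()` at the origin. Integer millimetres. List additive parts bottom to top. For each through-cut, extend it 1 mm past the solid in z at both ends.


difference() {
  cube([200, 260, 100]);
  translate([60, 160, -1]) cylinder(h = 102, r = 40);
}


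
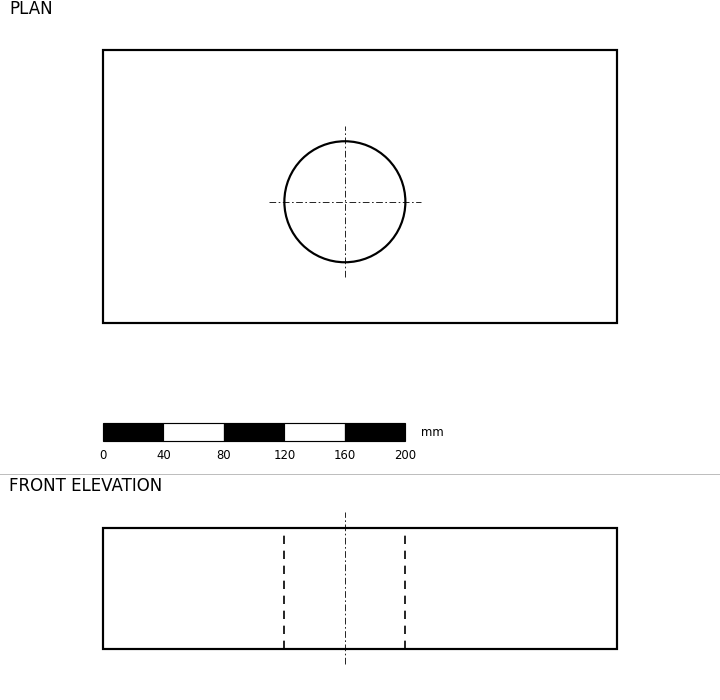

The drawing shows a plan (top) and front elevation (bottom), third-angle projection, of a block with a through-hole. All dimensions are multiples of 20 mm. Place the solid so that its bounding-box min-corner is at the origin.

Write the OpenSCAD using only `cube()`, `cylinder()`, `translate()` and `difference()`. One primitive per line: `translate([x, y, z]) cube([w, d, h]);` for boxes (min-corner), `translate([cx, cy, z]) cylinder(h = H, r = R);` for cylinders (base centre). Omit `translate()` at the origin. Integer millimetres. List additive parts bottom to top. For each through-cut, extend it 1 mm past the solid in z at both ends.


difference() {
  cube([340, 180, 80]);
  translate([160, 80, -1]) cylinder(h = 82, r = 40);
}
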